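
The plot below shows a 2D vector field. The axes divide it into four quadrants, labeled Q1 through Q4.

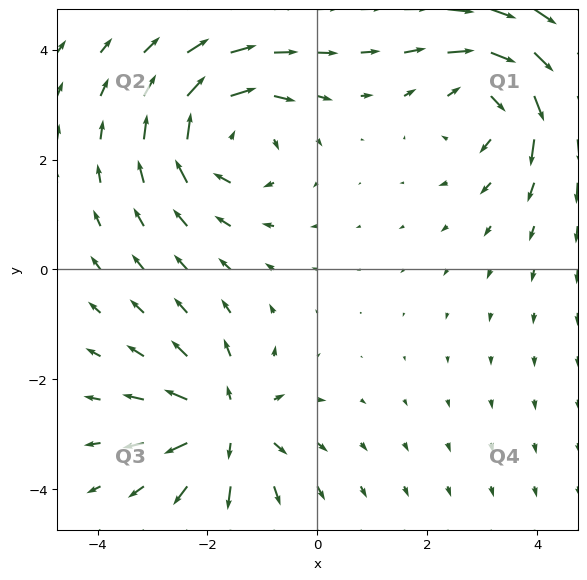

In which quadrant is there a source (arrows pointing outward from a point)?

Q3

The source sits at approximately (-1.7, -2.8), which lies in quadrant Q3. The divergence there is about +4, positive as expected for a source.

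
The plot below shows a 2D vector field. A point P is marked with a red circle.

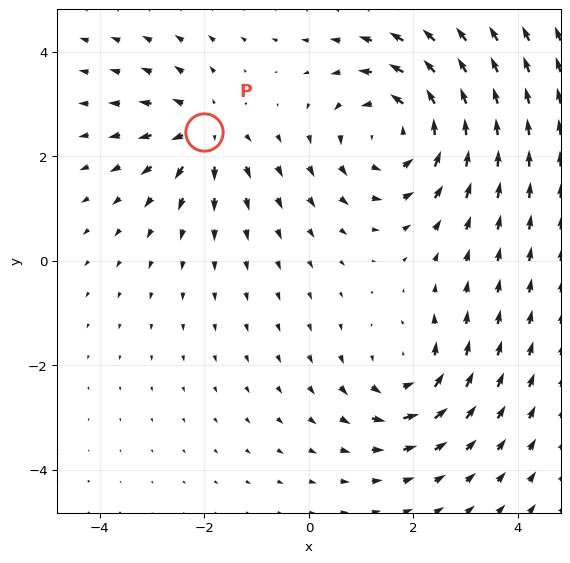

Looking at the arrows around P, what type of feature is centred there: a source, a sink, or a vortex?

source

At P (-2.0, 2.5) the arrows spread outward. Divergence about +4, curl ≈0 — positive divergence with near-zero curl is a source.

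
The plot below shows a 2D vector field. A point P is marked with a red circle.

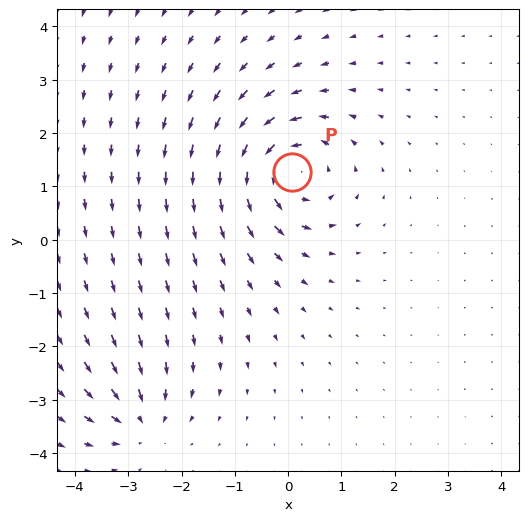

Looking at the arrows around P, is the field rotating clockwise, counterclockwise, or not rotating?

Near P at (0.1, 1.3) the arrows circulate counterclockwise. The curl (z-component) there is about +6; positive curl means counterclockwise rotation.

counterclockwise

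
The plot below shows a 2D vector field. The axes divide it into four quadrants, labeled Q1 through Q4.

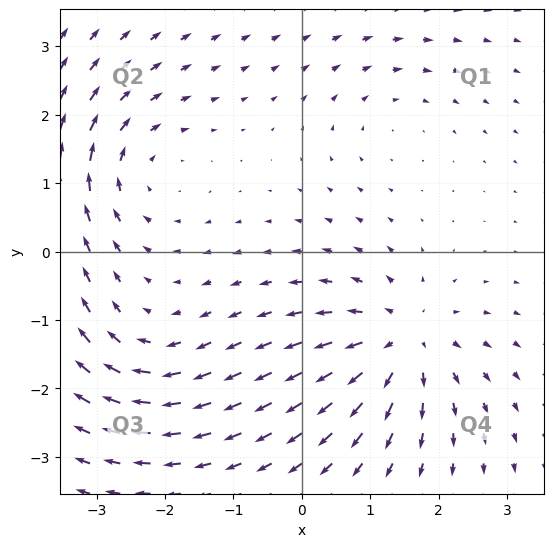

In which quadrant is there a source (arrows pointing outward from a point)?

The source sits at approximately (1.5, -1.3), which lies in quadrant Q4. The divergence there is about +5, positive as expected for a source.

Q4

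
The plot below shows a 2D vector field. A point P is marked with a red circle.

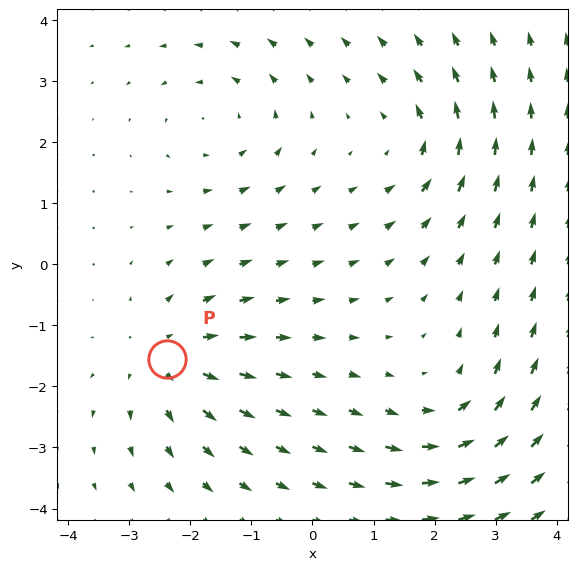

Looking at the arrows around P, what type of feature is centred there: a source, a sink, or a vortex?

source

At P (-2.4, -1.5) the arrows spread outward. Divergence about +4, curl ≈0 — positive divergence with near-zero curl is a source.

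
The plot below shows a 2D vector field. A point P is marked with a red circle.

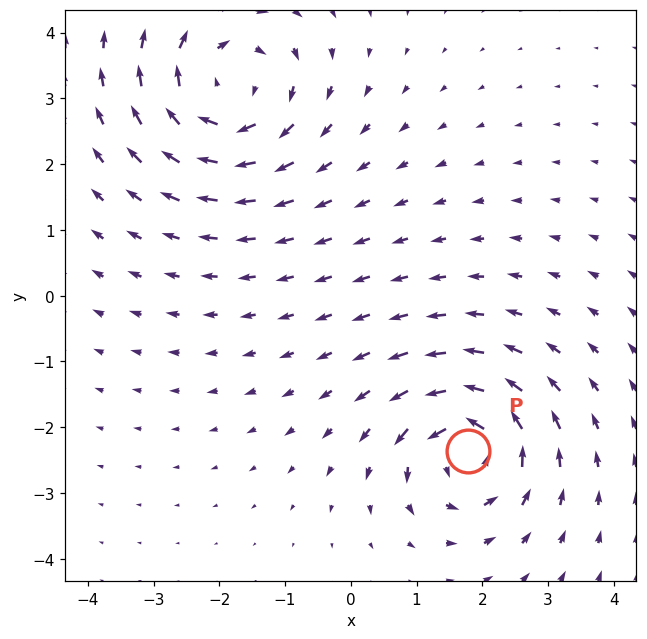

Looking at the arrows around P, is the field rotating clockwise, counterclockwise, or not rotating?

Near P at (1.8, -2.4) the arrows circulate counterclockwise. The curl (z-component) there is about +6; positive curl means counterclockwise rotation.

counterclockwise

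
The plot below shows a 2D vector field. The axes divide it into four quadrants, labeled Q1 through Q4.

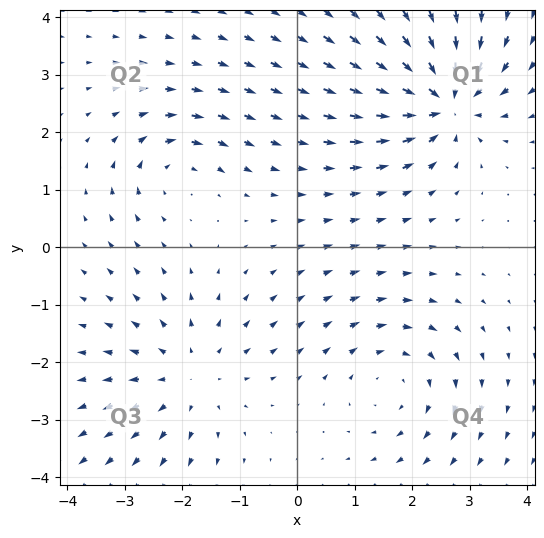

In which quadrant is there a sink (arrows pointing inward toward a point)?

Q1

The sink sits at approximately (2.6, 2.6), which lies in quadrant Q1. The divergence there is about -7, negative as expected for a sink.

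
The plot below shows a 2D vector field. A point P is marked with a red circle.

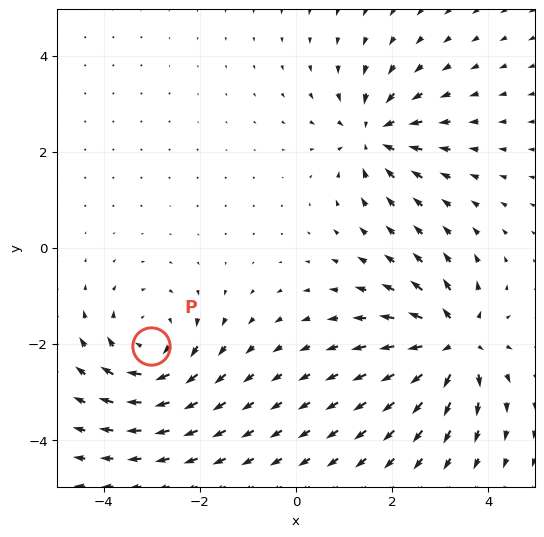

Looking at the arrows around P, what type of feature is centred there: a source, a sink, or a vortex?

vortex

At P (-3.0, -2.0) the arrows circulate clockwise. Divergence ≈0, curl about -4 — near-zero divergence with nonzero curl is a vortex.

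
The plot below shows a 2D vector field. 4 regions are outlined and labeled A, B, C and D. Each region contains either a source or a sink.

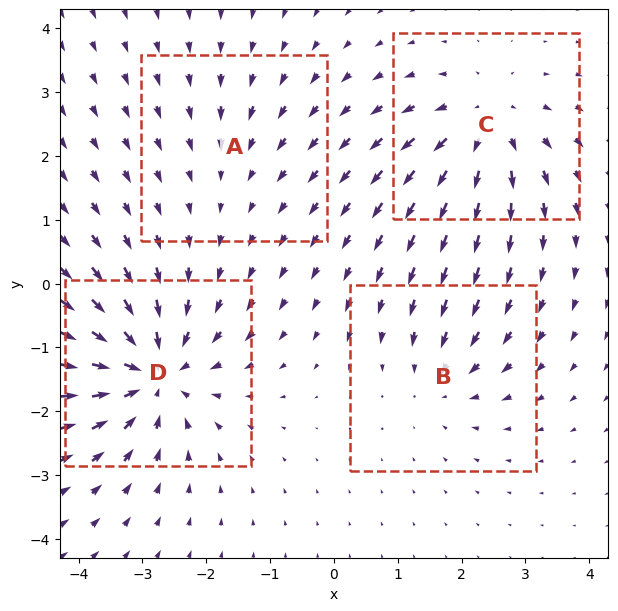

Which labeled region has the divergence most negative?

D

Divergence at each region's feature centre — A: about -2, B: about -4, C: about +5, D: about -8. Region D is most negative.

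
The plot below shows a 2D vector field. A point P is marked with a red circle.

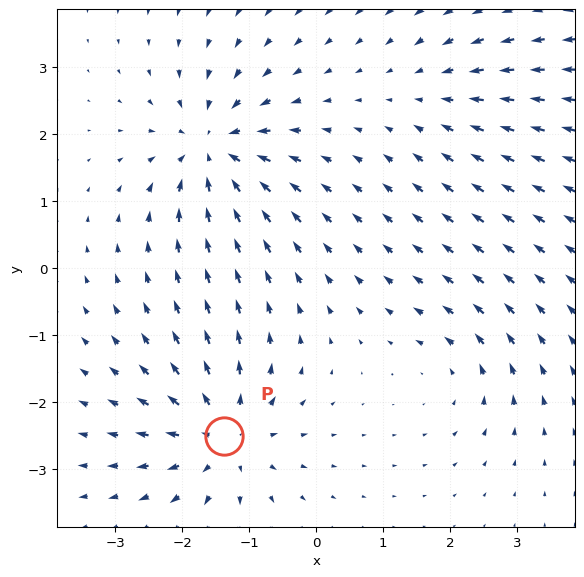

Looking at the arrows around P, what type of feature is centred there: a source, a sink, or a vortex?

At P (-1.4, -2.5) the arrows spread outward. Divergence about +6, curl ≈0 — positive divergence with near-zero curl is a source.

source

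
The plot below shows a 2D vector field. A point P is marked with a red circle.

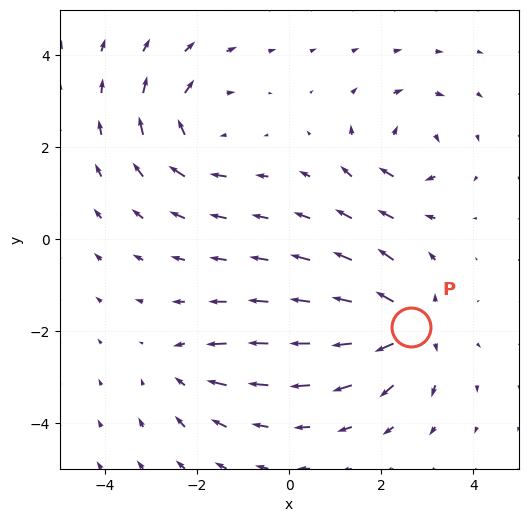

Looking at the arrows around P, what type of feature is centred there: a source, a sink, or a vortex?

At P (2.6, -1.9) the arrows spread outward. Divergence about +6, curl ≈0 — positive divergence with near-zero curl is a source.

source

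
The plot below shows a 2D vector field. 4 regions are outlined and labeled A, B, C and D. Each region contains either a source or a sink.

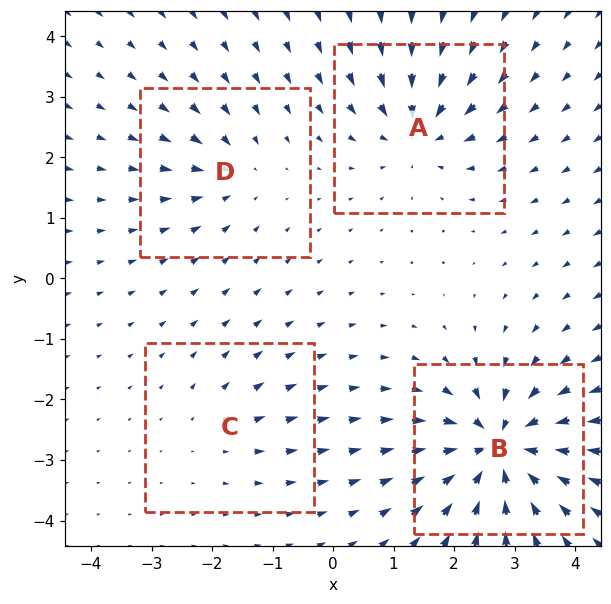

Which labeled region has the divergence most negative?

B

Divergence at each region's feature centre — A: about -6, B: about -9, C: about +3, D: about -4. Region B is most negative.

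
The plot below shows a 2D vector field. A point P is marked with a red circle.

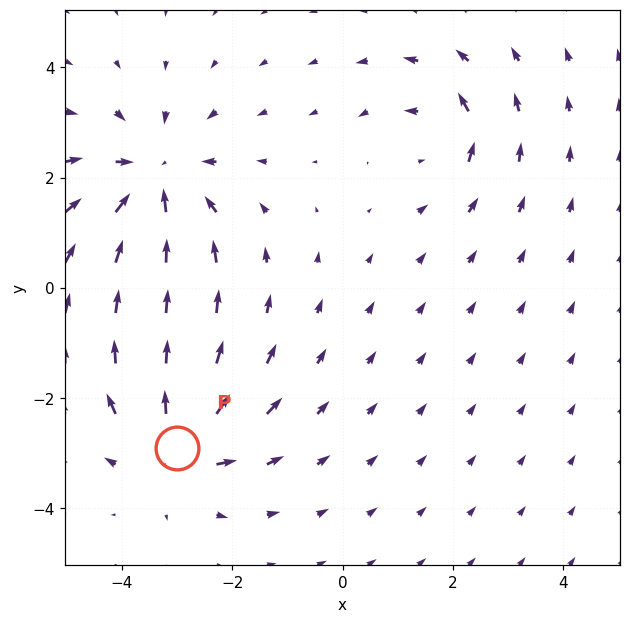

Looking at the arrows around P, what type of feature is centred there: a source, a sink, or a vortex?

source

At P (-3.0, -2.9) the arrows spread outward. Divergence about +5, curl ≈0 — positive divergence with near-zero curl is a source.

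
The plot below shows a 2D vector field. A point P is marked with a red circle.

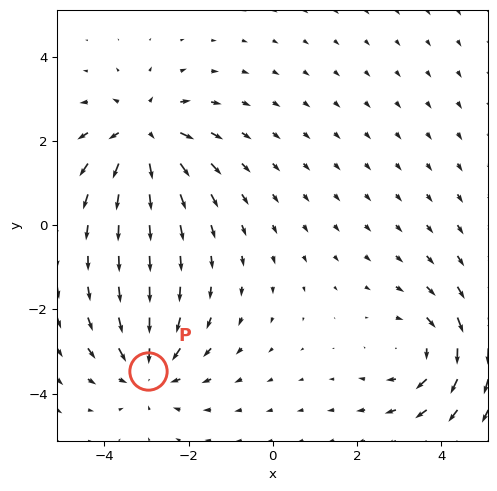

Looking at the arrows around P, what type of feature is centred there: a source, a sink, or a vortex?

sink

At P (-3.0, -3.5) the arrows converge inward. Divergence about -4, curl ≈0 — negative divergence with near-zero curl is a sink.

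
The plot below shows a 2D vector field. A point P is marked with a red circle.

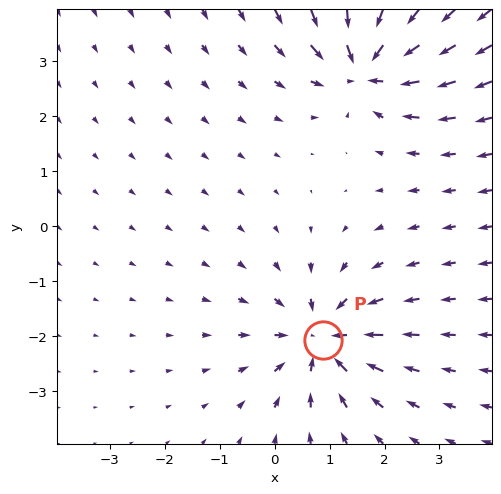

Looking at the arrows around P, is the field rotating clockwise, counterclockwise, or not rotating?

Near P at (0.9, -2.1) the arrows show no circulation. The curl there is ≈0.

not rotating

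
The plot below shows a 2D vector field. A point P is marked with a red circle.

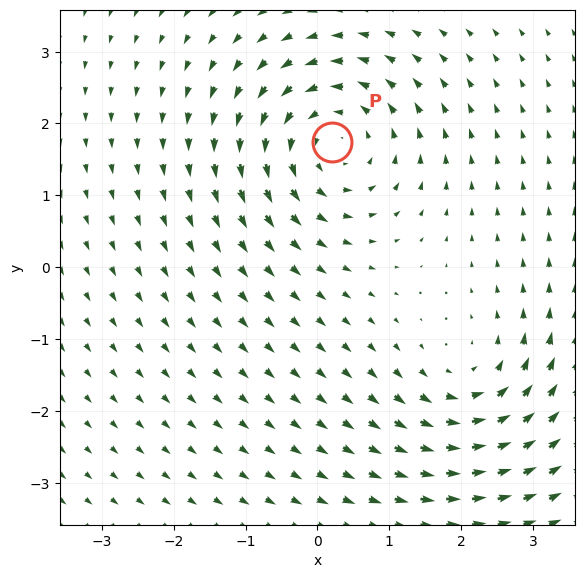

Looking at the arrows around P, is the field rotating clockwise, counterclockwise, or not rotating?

Near P at (0.2, 1.7) the arrows circulate counterclockwise. The curl (z-component) there is about +4; positive curl means counterclockwise rotation.

counterclockwise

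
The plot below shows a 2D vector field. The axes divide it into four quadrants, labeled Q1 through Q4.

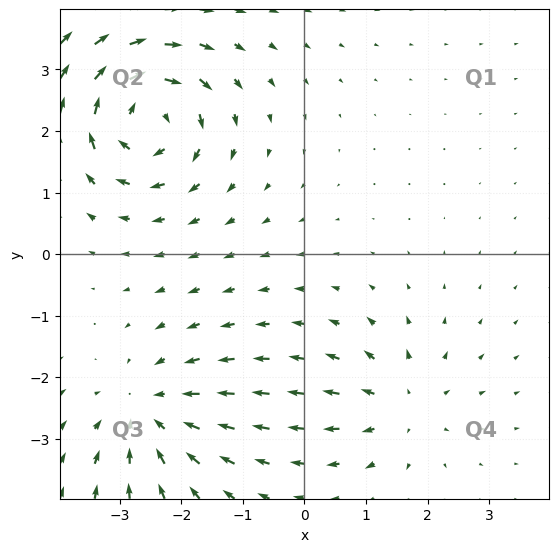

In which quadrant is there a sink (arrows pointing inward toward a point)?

The sink sits at approximately (-2.5, -2.6), which lies in quadrant Q3. The divergence there is about -3, negative as expected for a sink.

Q3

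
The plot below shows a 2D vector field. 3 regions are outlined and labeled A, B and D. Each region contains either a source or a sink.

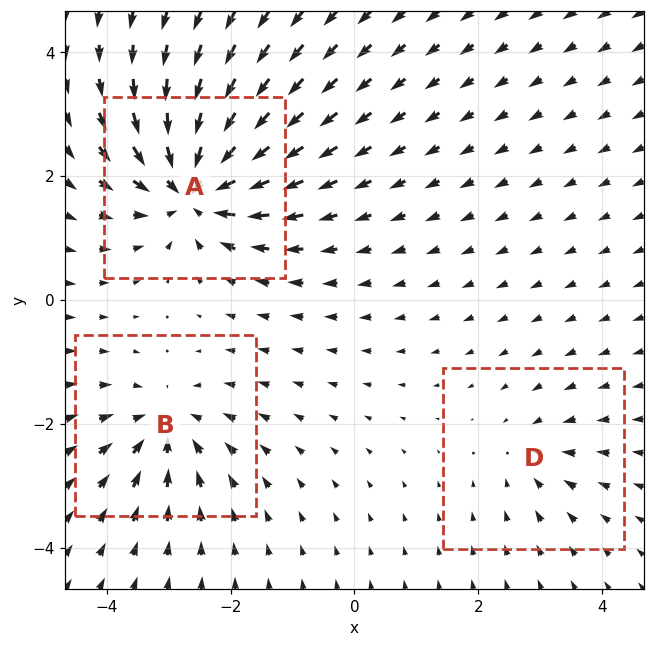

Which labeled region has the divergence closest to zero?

D

Divergence at each region's feature centre — A: about -6, B: about -4, D: about -2. Region D is closest to zero.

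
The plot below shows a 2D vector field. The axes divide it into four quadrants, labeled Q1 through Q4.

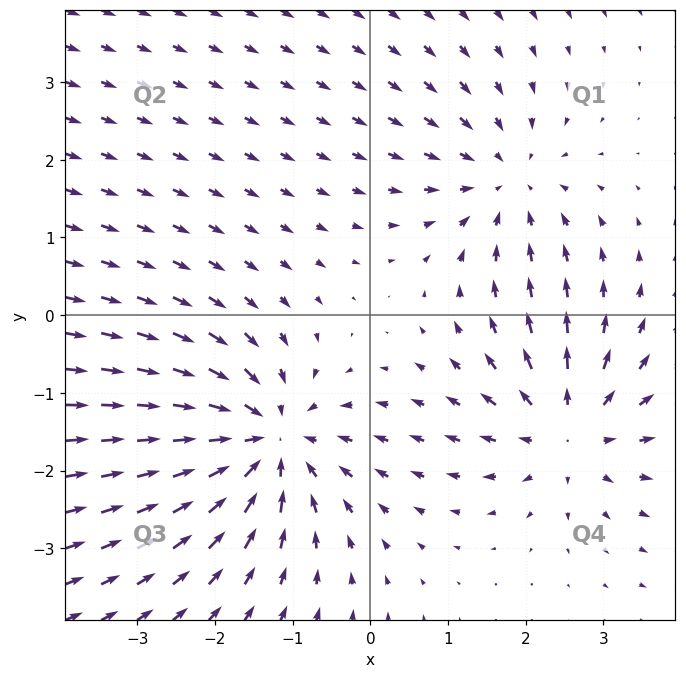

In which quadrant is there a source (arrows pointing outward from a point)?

Q4

The source sits at approximately (2.5, -1.5), which lies in quadrant Q4. The divergence there is about +4, positive as expected for a source.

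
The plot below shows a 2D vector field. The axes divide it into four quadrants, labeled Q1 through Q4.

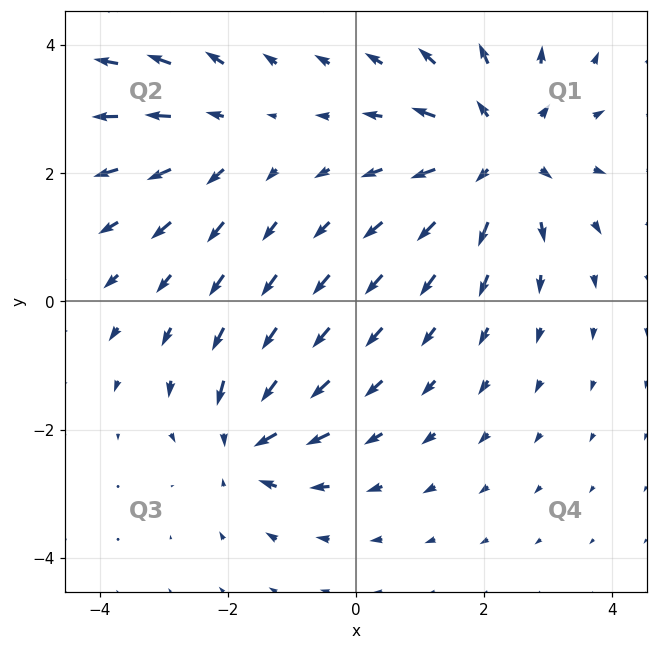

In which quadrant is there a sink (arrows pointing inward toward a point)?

Q3

The sink sits at approximately (-1.7, -2.2), which lies in quadrant Q3. The divergence there is about -4, negative as expected for a sink.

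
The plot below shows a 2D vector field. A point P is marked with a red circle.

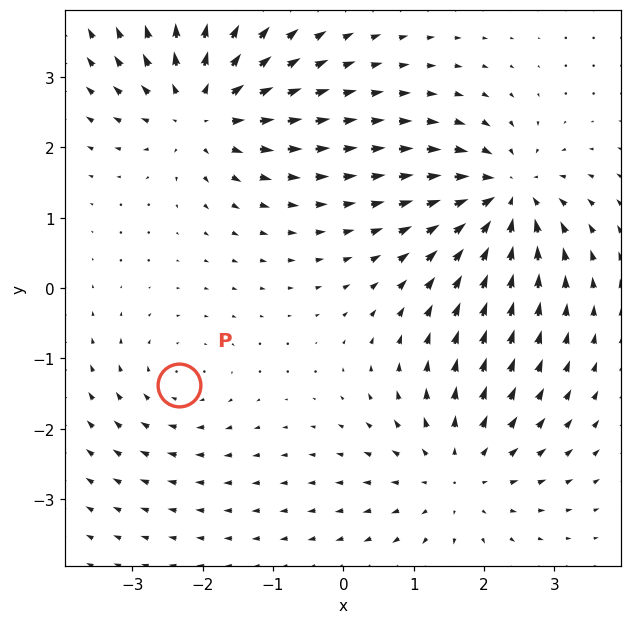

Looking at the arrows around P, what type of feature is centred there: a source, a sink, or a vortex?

At P (-2.3, -1.4) the arrows circulate clockwise. Divergence ≈0, curl about -3 — near-zero divergence with nonzero curl is a vortex.

vortex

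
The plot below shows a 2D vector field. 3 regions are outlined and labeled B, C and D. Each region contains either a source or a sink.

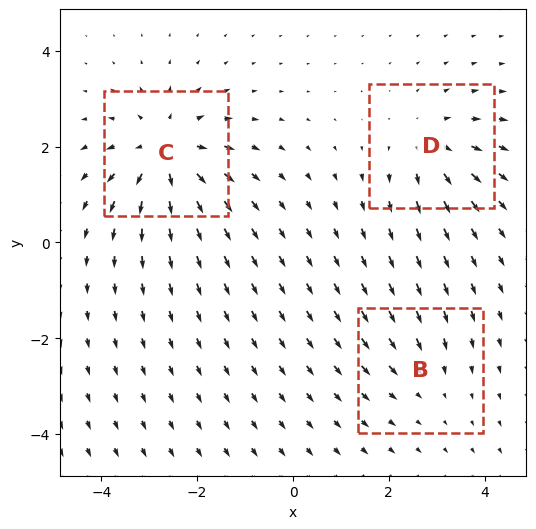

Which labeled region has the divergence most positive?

Divergence at each region's feature centre — B: about -2, C: about +6, D: about +4. Region C is most positive.

C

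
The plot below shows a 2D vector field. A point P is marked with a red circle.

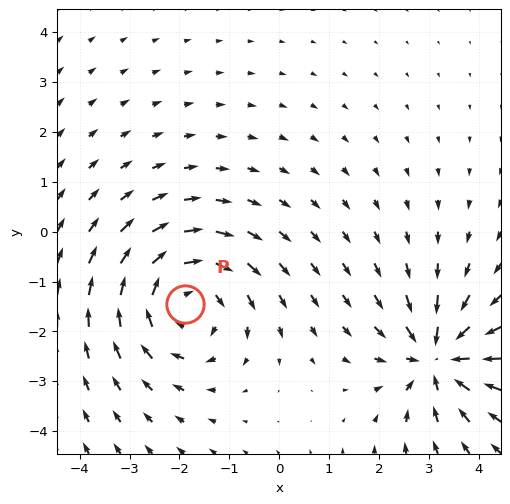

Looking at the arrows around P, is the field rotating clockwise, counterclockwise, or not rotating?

clockwise

Near P at (-1.9, -1.4) the arrows circulate clockwise. The curl (z-component) there is about -4; negative curl means clockwise rotation.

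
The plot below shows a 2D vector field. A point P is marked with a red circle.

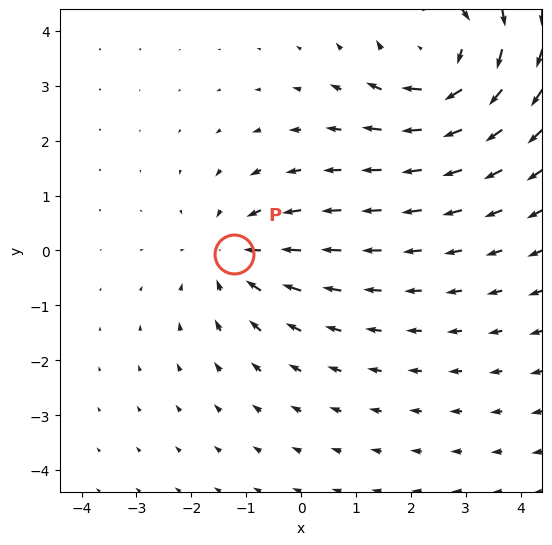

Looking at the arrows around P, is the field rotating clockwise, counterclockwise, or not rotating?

Near P at (-1.2, -0.1) the arrows show no circulation. The curl there is ≈0.

not rotating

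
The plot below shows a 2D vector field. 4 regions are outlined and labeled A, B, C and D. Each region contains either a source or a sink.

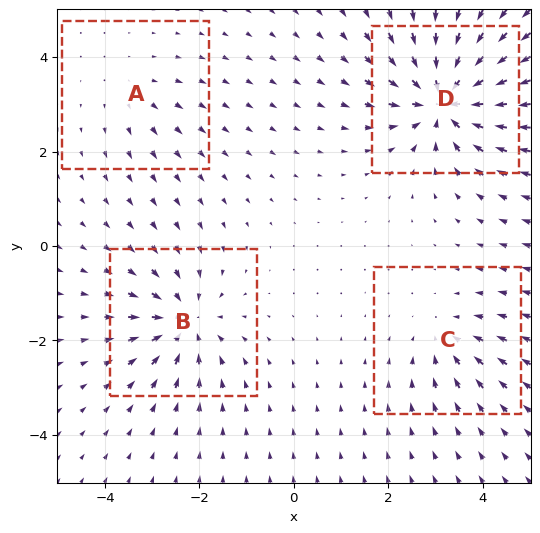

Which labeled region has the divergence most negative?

Divergence at each region's feature centre — A: about +2, B: about -5, C: about -3, D: about -8. Region D is most negative.

D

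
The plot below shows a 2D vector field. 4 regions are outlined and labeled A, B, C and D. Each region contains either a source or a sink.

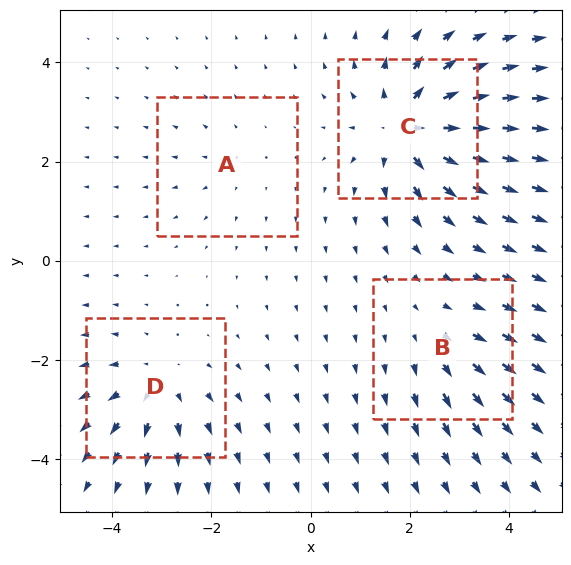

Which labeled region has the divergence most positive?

C

Divergence at each region's feature centre — A: about +2, B: about +3, C: about +7, D: about +5. Region C is most positive.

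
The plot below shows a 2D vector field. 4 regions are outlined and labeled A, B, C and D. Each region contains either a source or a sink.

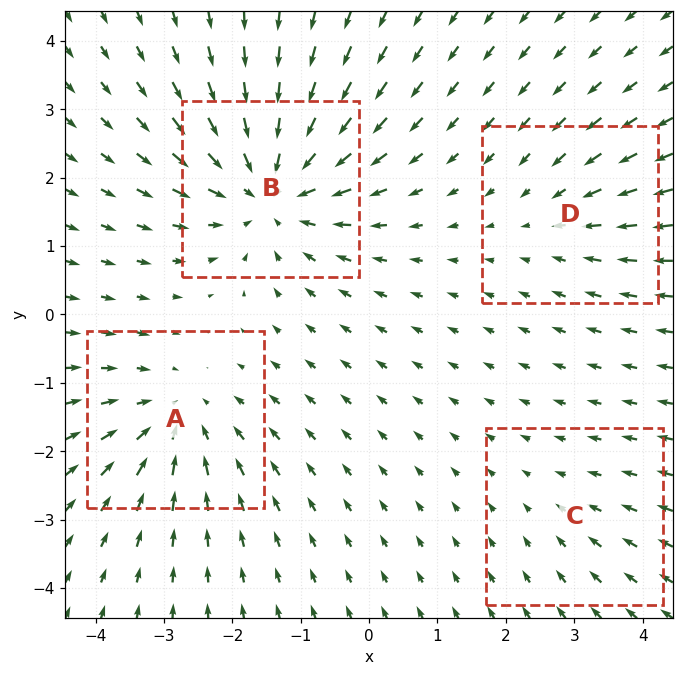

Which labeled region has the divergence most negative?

B

Divergence at each region's feature centre — A: about -5, B: about -7, C: about -2, D: about -3. Region B is most negative.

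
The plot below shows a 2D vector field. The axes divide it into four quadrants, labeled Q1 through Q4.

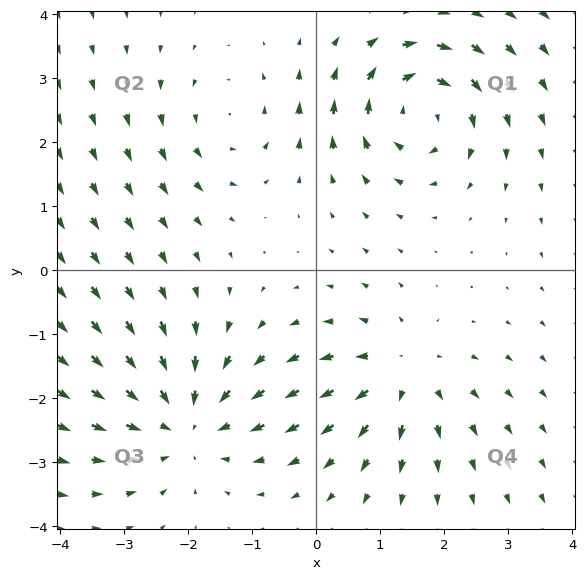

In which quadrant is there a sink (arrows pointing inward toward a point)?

The sink sits at approximately (-2.0, -2.4), which lies in quadrant Q3. The divergence there is about -4, negative as expected for a sink.

Q3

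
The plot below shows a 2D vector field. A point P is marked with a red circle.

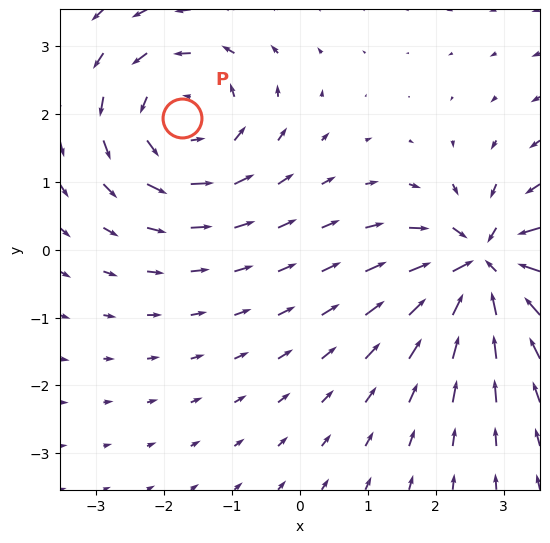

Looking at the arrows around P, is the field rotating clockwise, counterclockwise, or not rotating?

counterclockwise

Near P at (-1.7, 1.9) the arrows circulate counterclockwise. The curl (z-component) there is about +4; positive curl means counterclockwise rotation.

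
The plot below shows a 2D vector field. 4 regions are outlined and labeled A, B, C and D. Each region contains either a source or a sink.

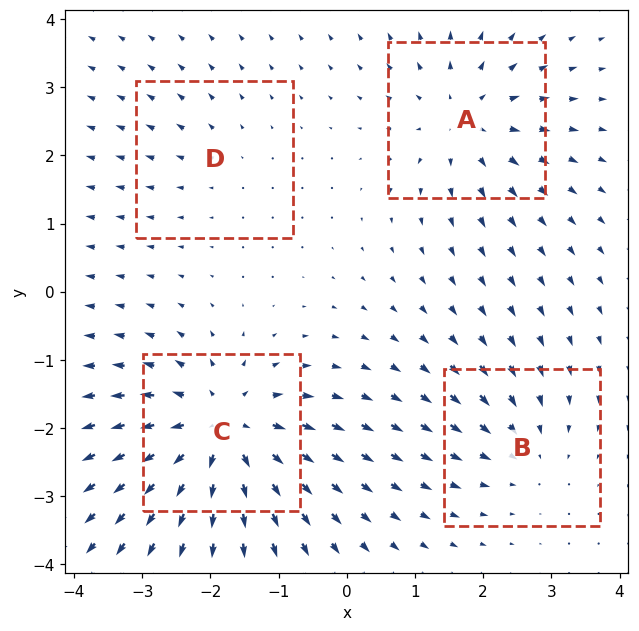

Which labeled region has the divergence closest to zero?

D

Divergence at each region's feature centre — A: about +5, B: about -3, C: about +7, D: about +2. Region D is closest to zero.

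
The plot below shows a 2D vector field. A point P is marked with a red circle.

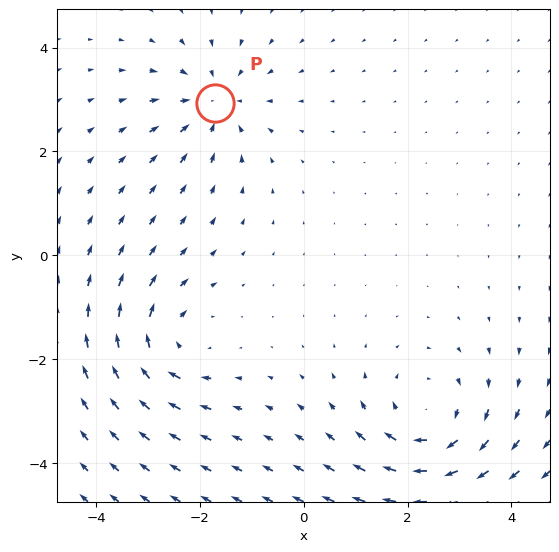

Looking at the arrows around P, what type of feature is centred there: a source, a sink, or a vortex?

At P (-1.7, 2.9) the arrows converge inward. Divergence about -4, curl ≈0 — negative divergence with near-zero curl is a sink.

sink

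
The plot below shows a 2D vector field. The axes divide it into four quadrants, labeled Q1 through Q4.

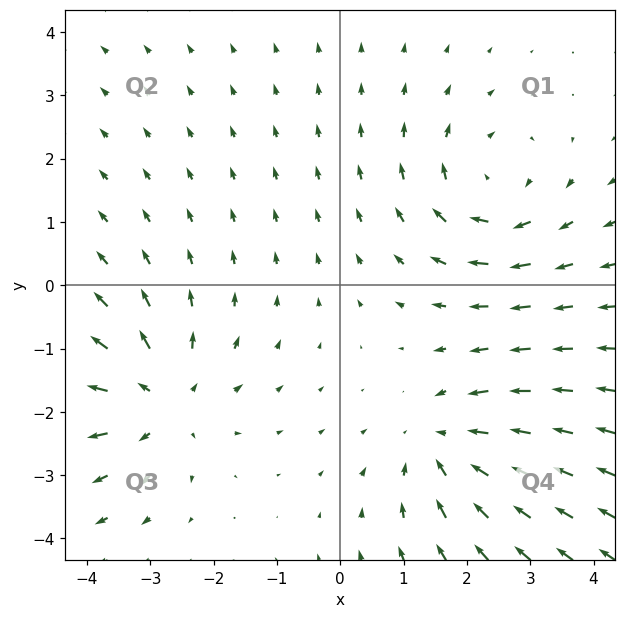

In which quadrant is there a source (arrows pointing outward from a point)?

The source sits at approximately (-2.8, -1.8), which lies in quadrant Q3. The divergence there is about +4, positive as expected for a source.

Q3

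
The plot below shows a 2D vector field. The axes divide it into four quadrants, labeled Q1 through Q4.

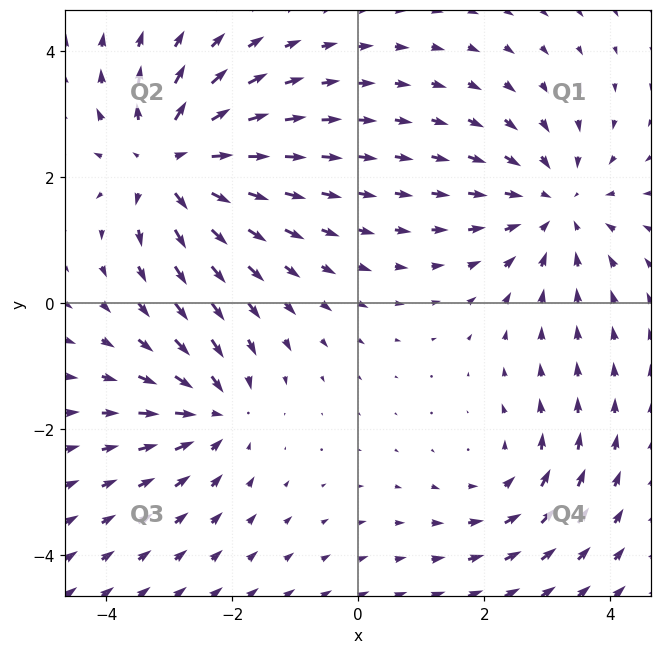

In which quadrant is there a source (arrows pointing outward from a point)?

The source sits at approximately (-3.0, 2.2), which lies in quadrant Q2. The divergence there is about +5, positive as expected for a source.

Q2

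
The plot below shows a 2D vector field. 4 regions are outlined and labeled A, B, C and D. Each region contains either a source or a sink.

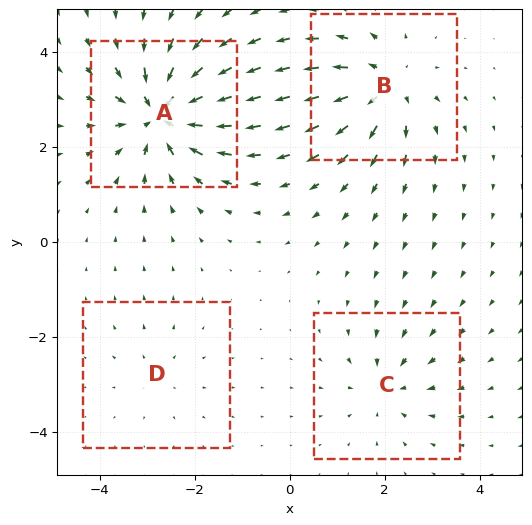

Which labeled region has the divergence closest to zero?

Divergence at each region's feature centre — A: about -8, B: about +6, C: about -4, D: about +2. Region D is closest to zero.

D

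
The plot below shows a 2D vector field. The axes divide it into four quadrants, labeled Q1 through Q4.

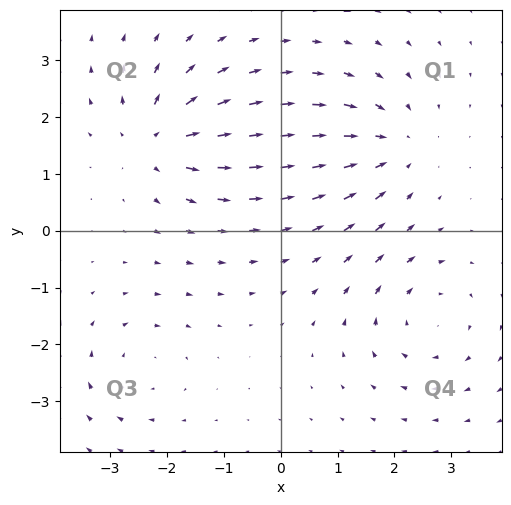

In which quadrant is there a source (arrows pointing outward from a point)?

The source sits at approximately (-2.2, 1.6), which lies in quadrant Q2. The divergence there is about +6, positive as expected for a source.

Q2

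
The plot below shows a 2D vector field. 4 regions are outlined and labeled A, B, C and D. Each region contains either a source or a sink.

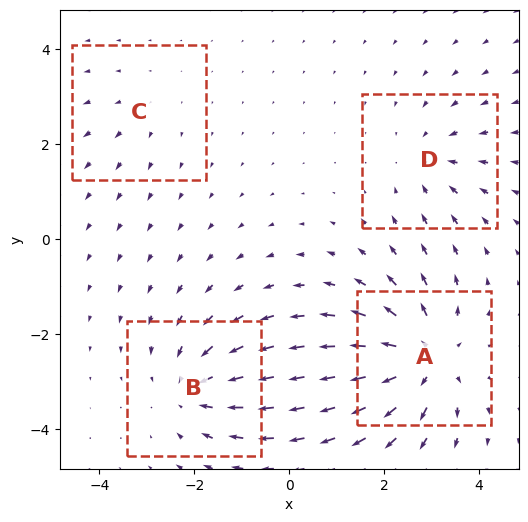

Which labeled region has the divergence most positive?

A

Divergence at each region's feature centre — A: about +6, B: about -4, C: about +2, D: about -3. Region A is most positive.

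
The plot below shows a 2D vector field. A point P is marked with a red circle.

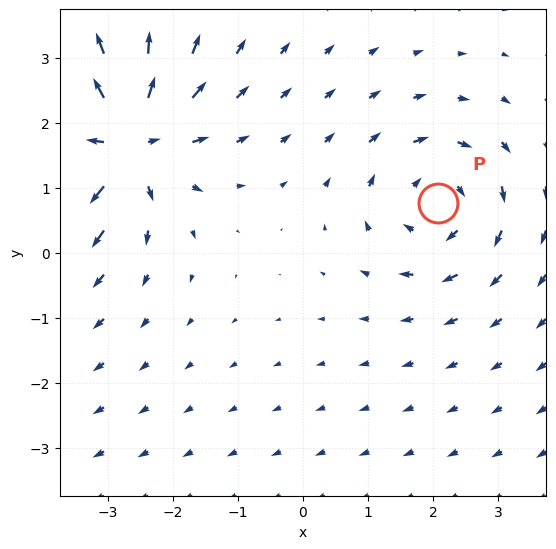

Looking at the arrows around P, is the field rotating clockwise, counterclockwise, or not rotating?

clockwise

Near P at (2.1, 0.8) the arrows circulate clockwise. The curl (z-component) there is about -4; negative curl means clockwise rotation.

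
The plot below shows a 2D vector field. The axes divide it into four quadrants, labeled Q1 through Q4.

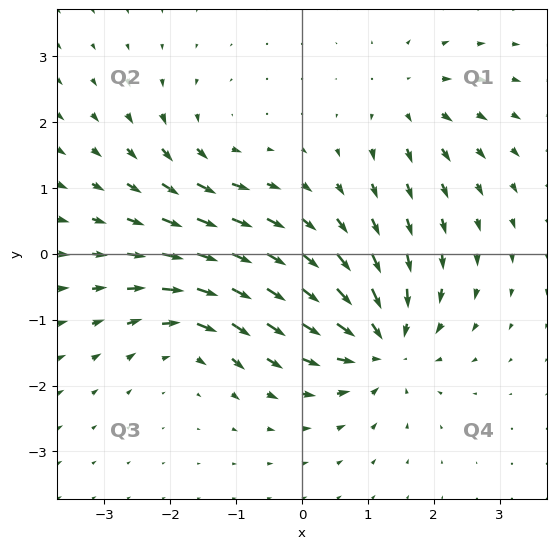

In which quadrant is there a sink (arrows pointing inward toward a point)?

Q4

The sink sits at approximately (1.2, -1.4), which lies in quadrant Q4. The divergence there is about -6, negative as expected for a sink.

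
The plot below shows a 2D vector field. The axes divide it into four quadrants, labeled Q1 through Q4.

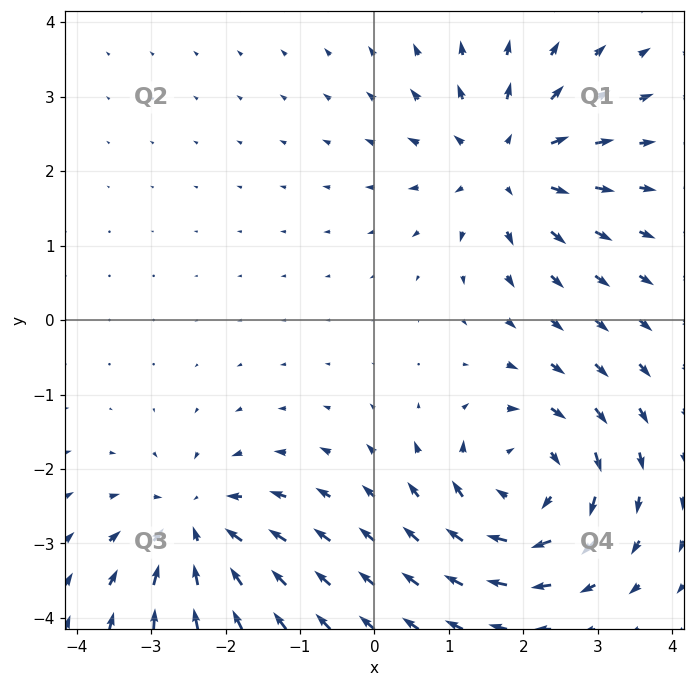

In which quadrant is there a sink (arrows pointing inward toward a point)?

The sink sits at approximately (-2.4, -2.8), which lies in quadrant Q3. The divergence there is about -5, negative as expected for a sink.

Q3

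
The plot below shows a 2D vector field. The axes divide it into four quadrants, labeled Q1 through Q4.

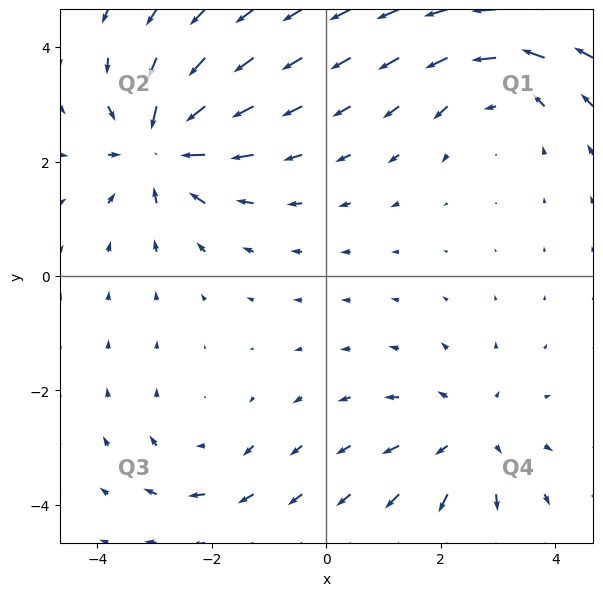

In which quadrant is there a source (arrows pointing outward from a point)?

Q4

The source sits at approximately (2.5, -2.8), which lies in quadrant Q4. The divergence there is about +3, positive as expected for a source.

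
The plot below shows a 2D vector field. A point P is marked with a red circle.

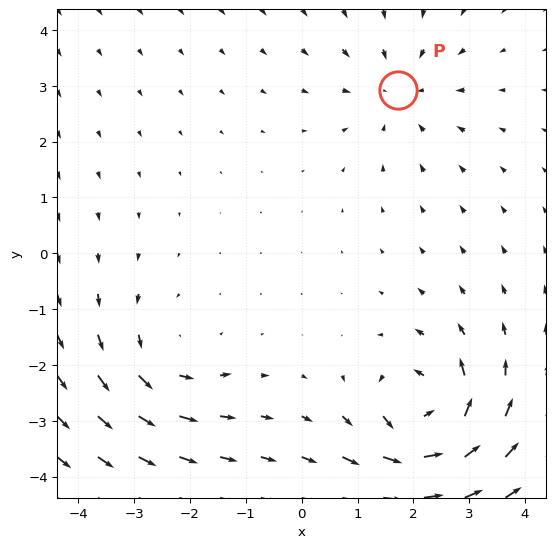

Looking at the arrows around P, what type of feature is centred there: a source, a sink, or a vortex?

sink

At P (1.7, 2.9) the arrows converge inward. Divergence about -3, curl ≈0 — negative divergence with near-zero curl is a sink.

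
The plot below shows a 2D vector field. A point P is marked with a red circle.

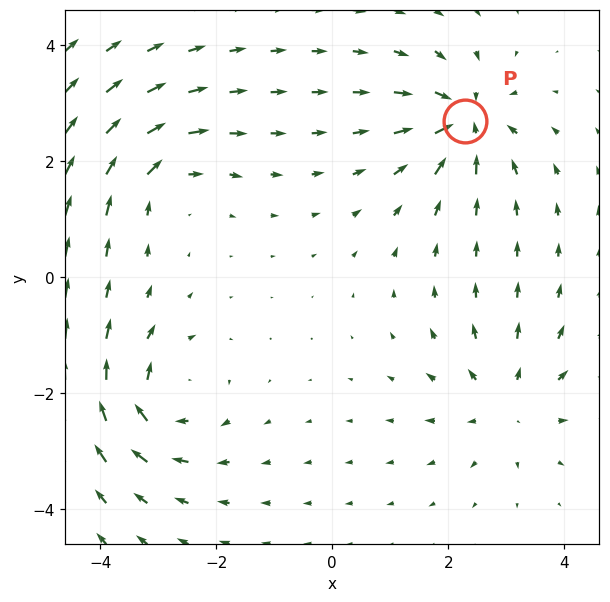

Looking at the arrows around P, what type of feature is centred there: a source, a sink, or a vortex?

At P (2.3, 2.7) the arrows converge inward. Divergence about -6, curl ≈0 — negative divergence with near-zero curl is a sink.

sink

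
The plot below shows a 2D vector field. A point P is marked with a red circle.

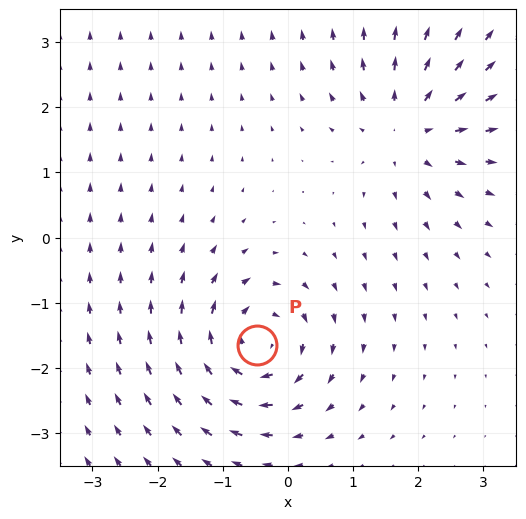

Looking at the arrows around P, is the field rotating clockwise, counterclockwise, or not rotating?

clockwise

Near P at (-0.5, -1.6) the arrows circulate clockwise. The curl (z-component) there is about -6; negative curl means clockwise rotation.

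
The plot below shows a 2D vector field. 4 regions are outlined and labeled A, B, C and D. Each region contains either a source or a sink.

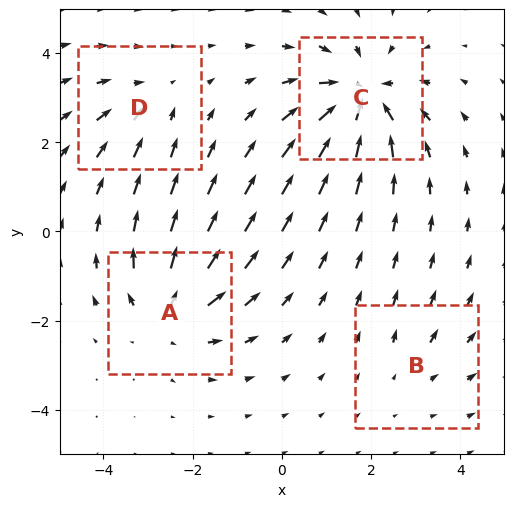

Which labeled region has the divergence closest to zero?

Divergence at each region's feature centre — A: about +5, B: about +2, C: about -7, D: about -3. Region B is closest to zero.

B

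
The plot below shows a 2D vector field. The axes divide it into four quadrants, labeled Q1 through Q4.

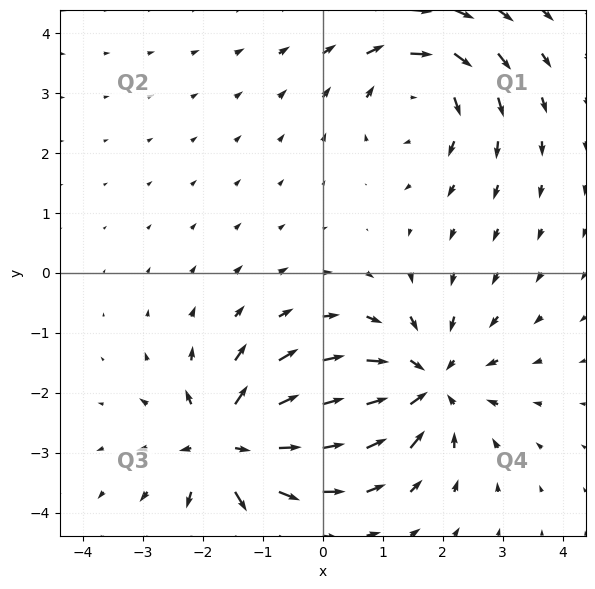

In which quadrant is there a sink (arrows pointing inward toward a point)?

Q4

The sink sits at approximately (1.7, -1.9), which lies in quadrant Q4. The divergence there is about -5, negative as expected for a sink.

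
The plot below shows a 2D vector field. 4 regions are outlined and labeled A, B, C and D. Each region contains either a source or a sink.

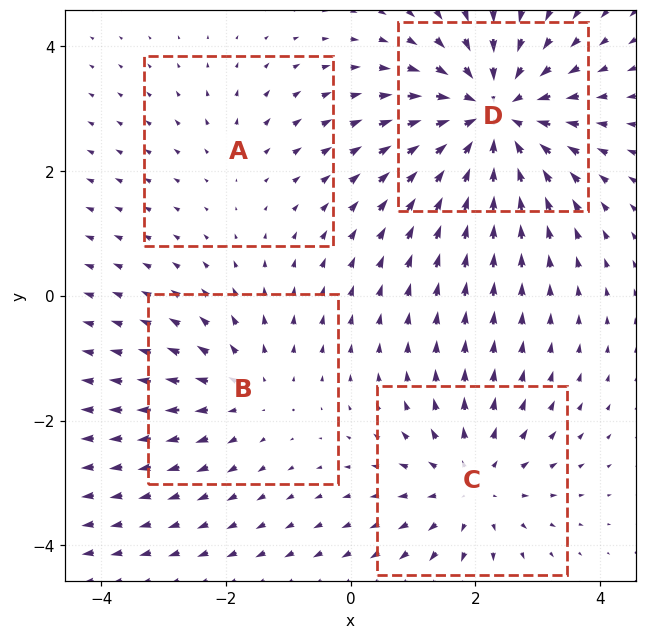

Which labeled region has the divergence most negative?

Divergence at each region's feature centre — A: about +2, B: about +3, C: about +4, D: about -6. Region D is most negative.

D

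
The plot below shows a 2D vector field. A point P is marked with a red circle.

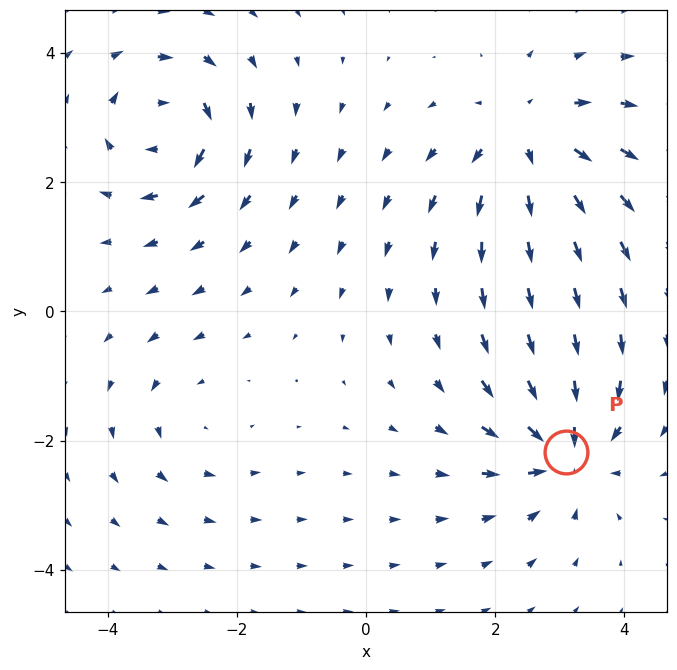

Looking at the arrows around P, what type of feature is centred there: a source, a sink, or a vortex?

sink

At P (3.1, -2.2) the arrows converge inward. Divergence about -6, curl ≈0 — negative divergence with near-zero curl is a sink.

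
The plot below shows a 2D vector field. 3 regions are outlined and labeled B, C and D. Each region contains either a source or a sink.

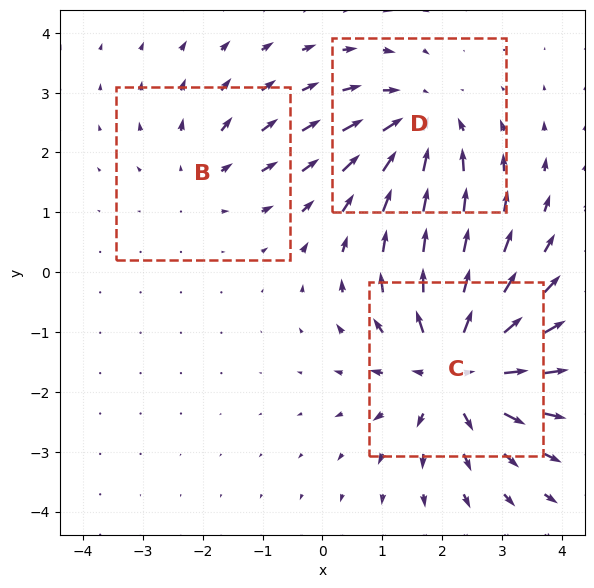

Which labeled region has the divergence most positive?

Divergence at each region's feature centre — B: about +2, C: about +5, D: about -3. Region C is most positive.

C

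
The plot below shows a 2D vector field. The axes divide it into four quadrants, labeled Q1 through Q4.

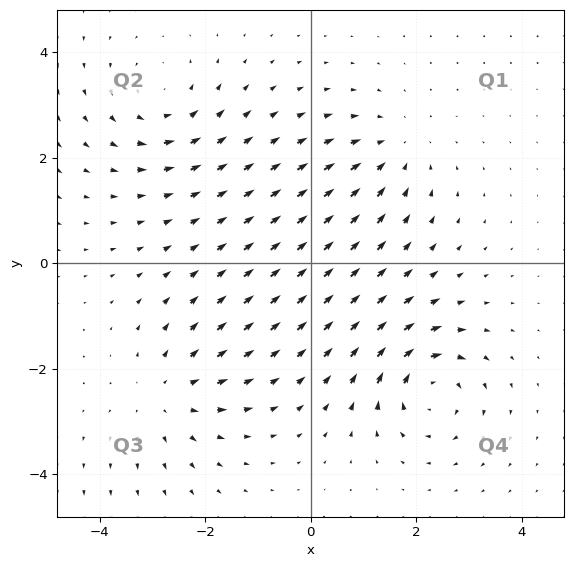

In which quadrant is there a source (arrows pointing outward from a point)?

Q3

The source sits at approximately (-2.7, -2.5), which lies in quadrant Q3. The divergence there is about +3, positive as expected for a source.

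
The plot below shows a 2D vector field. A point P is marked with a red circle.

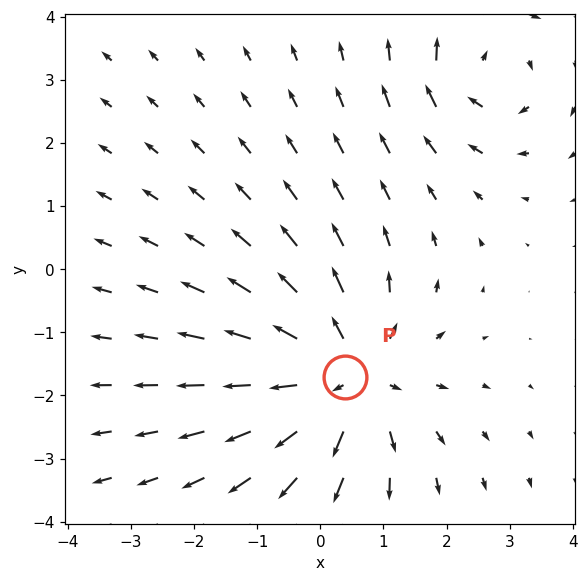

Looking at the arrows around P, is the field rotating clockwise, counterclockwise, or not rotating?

not rotating

Near P at (0.4, -1.7) the arrows show no circulation. The curl there is ≈0.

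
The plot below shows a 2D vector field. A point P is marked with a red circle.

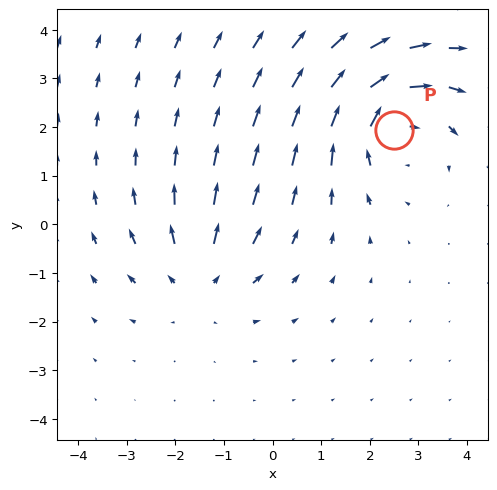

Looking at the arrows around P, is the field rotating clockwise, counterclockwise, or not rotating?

Near P at (2.5, 1.9) the arrows circulate clockwise. The curl (z-component) there is about -4; negative curl means clockwise rotation.

clockwise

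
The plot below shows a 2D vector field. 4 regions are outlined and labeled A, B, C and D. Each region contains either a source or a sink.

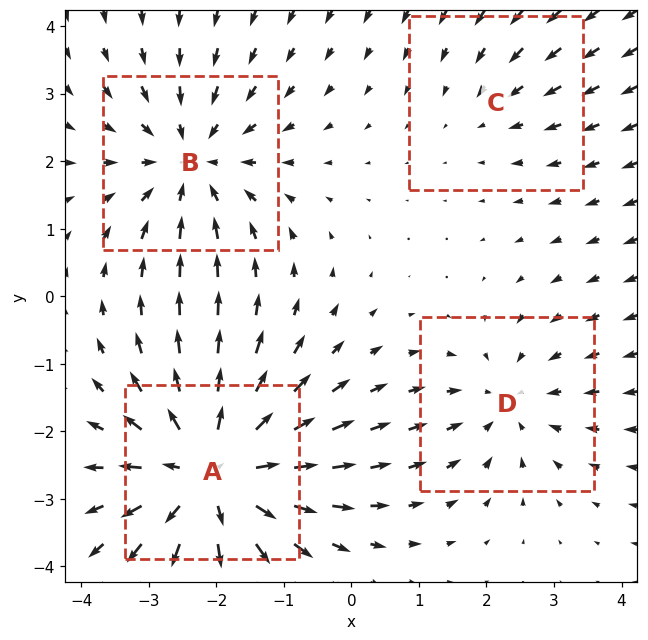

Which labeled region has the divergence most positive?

A

Divergence at each region's feature centre — A: about +6, B: about -4, C: about -2, D: about -3. Region A is most positive.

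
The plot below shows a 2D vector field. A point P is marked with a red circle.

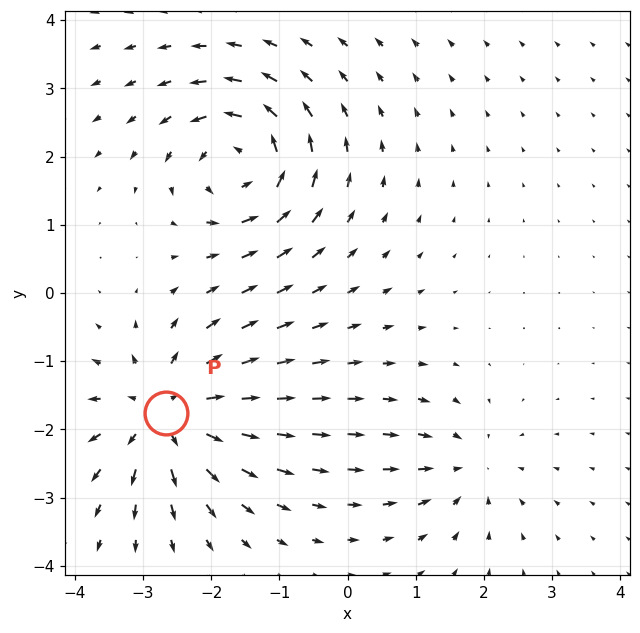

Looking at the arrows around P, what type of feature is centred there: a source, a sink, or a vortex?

At P (-2.7, -1.8) the arrows spread outward. Divergence about +5, curl ≈0 — positive divergence with near-zero curl is a source.

source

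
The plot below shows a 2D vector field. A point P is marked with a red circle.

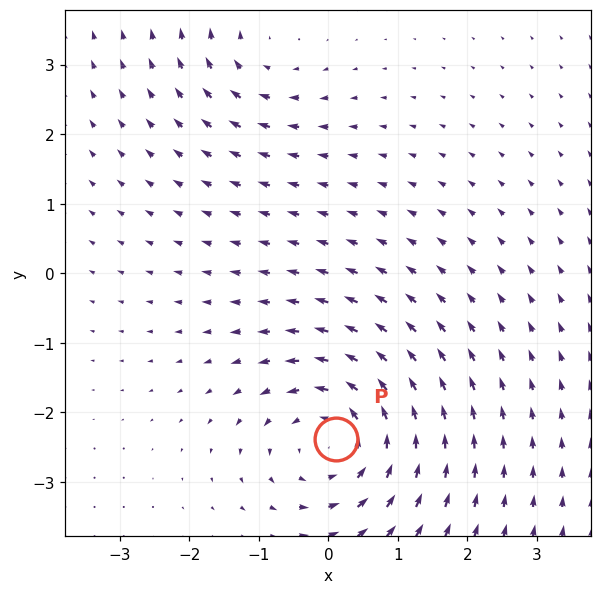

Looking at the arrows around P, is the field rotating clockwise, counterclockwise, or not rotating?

Near P at (0.1, -2.4) the arrows circulate counterclockwise. The curl (z-component) there is about +4; positive curl means counterclockwise rotation.

counterclockwise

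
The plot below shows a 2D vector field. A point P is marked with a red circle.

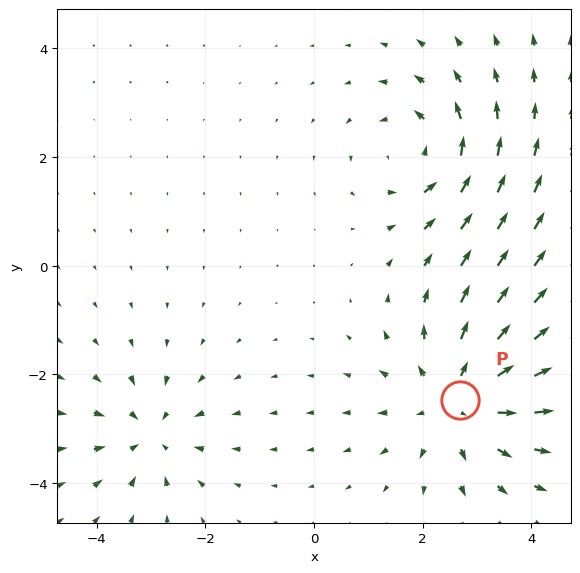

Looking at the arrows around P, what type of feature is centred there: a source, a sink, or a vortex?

source

At P (2.7, -2.5) the arrows spread outward. Divergence about +4, curl ≈0 — positive divergence with near-zero curl is a source.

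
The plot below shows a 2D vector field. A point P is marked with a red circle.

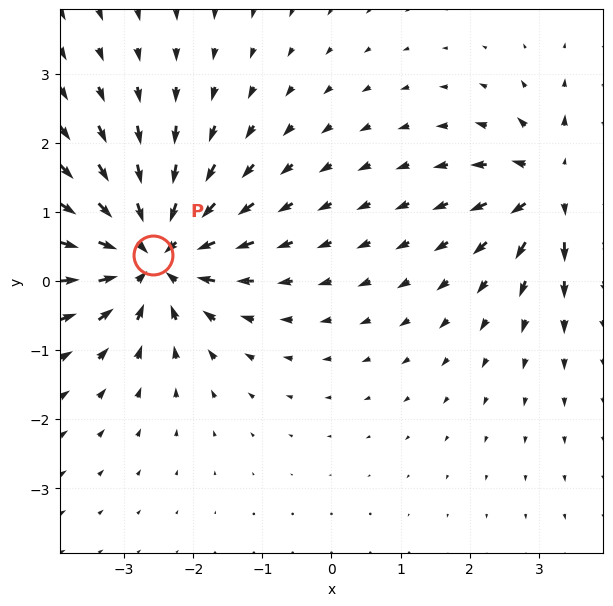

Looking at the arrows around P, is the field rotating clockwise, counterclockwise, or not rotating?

not rotating

Near P at (-2.6, 0.4) the arrows show no circulation. The curl there is ≈0.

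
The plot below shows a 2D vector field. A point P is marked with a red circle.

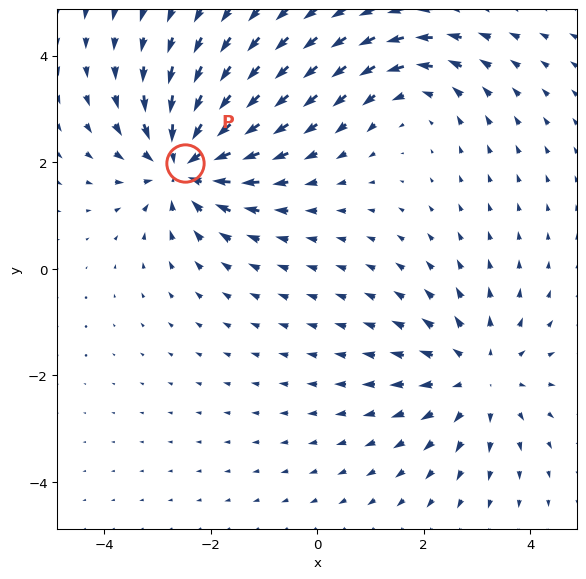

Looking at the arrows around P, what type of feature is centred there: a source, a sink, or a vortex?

At P (-2.5, 2.0) the arrows converge inward. Divergence about -5, curl ≈0 — negative divergence with near-zero curl is a sink.

sink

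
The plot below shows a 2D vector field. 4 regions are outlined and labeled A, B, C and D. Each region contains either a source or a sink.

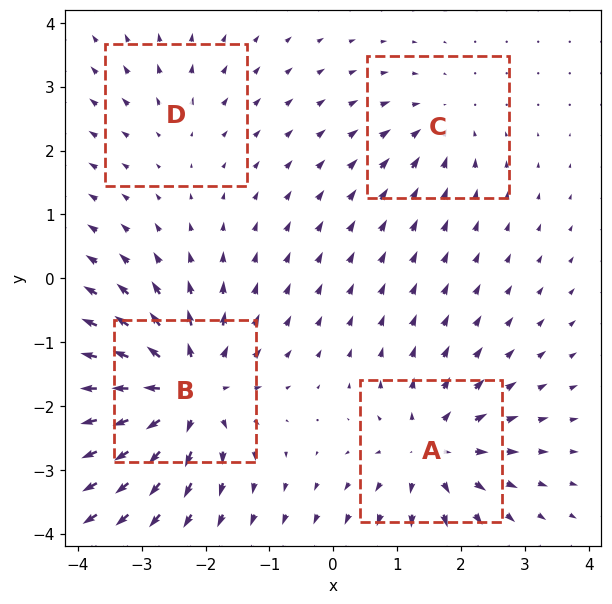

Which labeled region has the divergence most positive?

Divergence at each region's feature centre — A: about +6, B: about +8, C: about -4, D: about +2. Region B is most positive.

B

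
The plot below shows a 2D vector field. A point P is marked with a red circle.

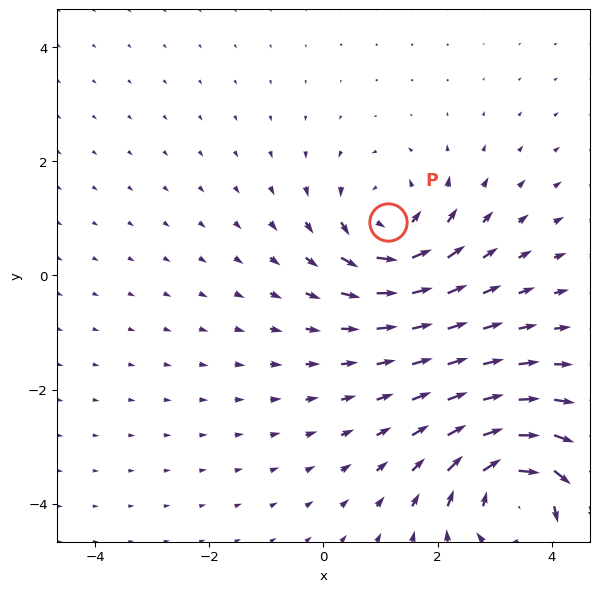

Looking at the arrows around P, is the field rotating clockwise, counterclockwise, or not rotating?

Near P at (1.1, 0.9) the arrows circulate counterclockwise. The curl (z-component) there is about +4; positive curl means counterclockwise rotation.

counterclockwise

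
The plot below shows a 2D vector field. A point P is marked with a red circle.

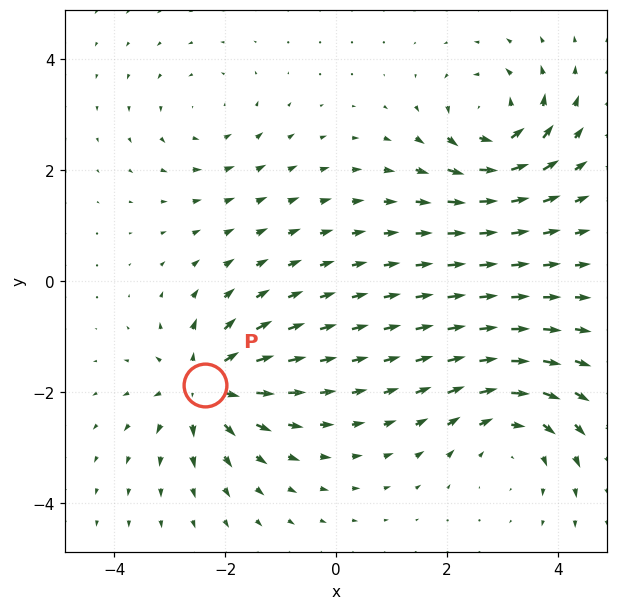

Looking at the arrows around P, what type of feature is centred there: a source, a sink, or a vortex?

At P (-2.4, -1.9) the arrows spread outward. Divergence about +6, curl ≈0 — positive divergence with near-zero curl is a source.

source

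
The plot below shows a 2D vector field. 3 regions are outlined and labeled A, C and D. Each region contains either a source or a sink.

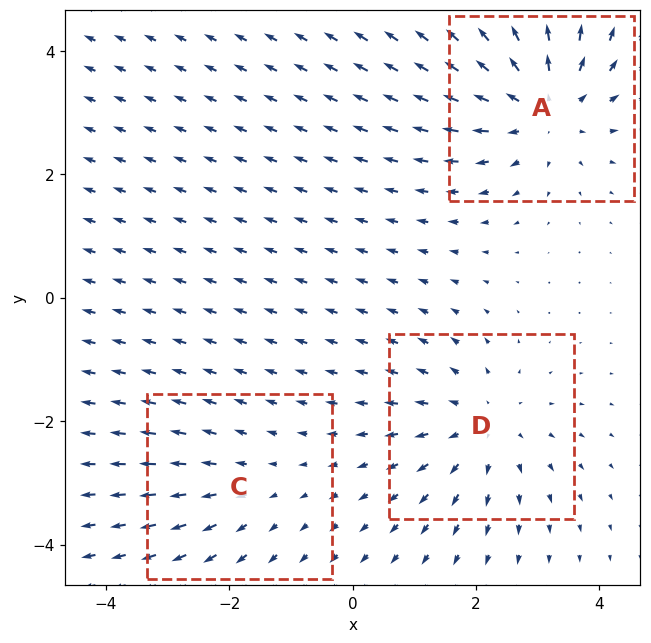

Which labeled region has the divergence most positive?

A

Divergence at each region's feature centre — A: about +4, C: about +2, D: about +3. Region A is most positive.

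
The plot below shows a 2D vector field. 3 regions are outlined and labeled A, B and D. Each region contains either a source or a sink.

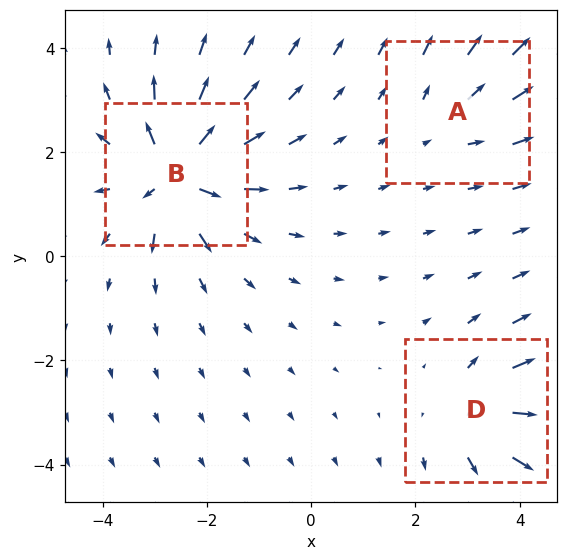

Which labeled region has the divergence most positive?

Divergence at each region's feature centre — A: about +2, B: about +6, D: about +4. Region B is most positive.

B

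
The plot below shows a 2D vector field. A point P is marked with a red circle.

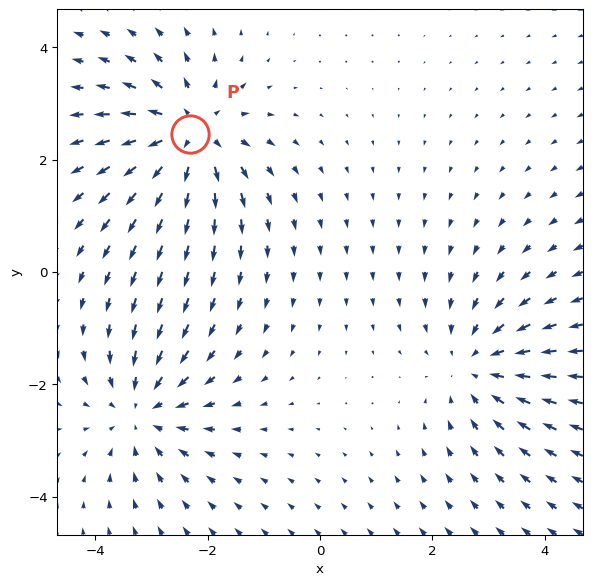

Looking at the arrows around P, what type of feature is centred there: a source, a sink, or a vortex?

At P (-2.3, 2.4) the arrows spread outward. Divergence about +5, curl ≈0 — positive divergence with near-zero curl is a source.

source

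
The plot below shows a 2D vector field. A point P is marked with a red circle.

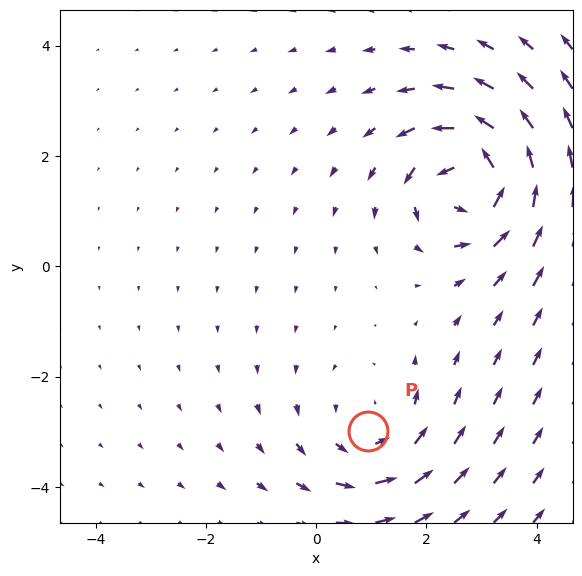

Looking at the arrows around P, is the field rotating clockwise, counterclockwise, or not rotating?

counterclockwise

Near P at (0.9, -3.0) the arrows circulate counterclockwise. The curl (z-component) there is about +3; positive curl means counterclockwise rotation.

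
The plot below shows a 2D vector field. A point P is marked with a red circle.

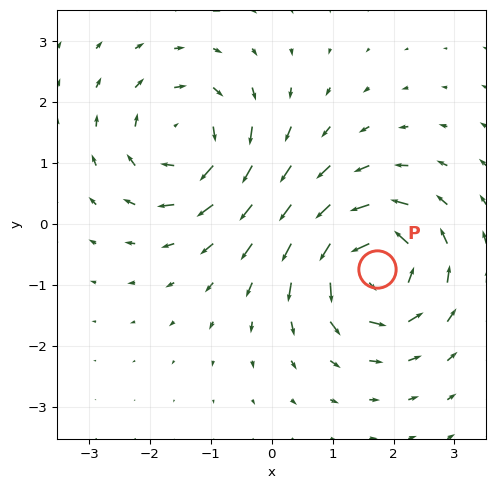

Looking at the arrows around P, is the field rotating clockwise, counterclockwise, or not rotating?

Near P at (1.7, -0.7) the arrows circulate counterclockwise. The curl (z-component) there is about +7; positive curl means counterclockwise rotation.

counterclockwise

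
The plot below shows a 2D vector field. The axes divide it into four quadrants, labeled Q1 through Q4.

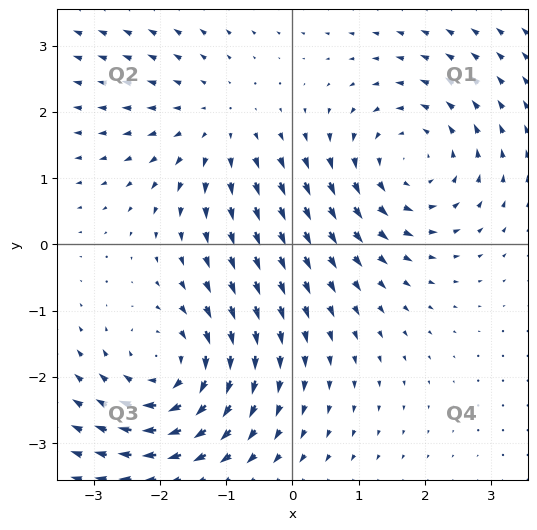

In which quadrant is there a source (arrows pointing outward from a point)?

The source sits at approximately (-1.2, 1.8), which lies in quadrant Q2. The divergence there is about +2, positive as expected for a source.

Q2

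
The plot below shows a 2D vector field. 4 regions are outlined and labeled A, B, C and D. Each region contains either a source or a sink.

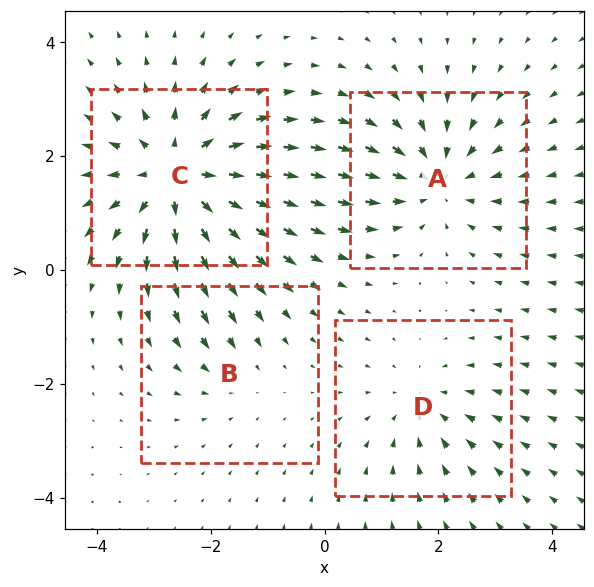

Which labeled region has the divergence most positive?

C

Divergence at each region's feature centre — A: about -4, B: about -2, C: about +6, D: about -3. Region C is most positive.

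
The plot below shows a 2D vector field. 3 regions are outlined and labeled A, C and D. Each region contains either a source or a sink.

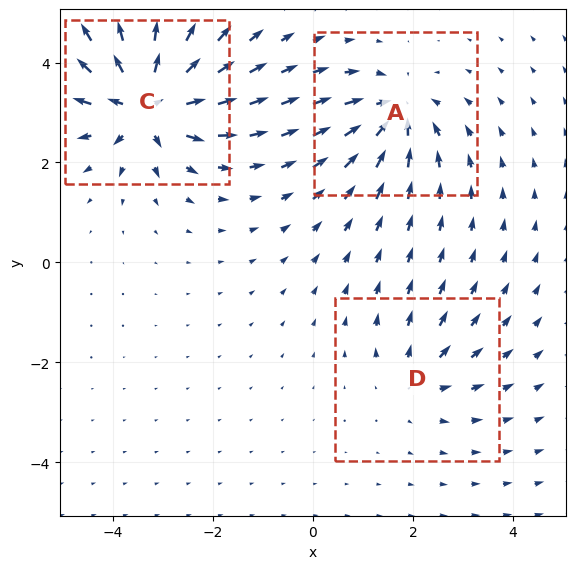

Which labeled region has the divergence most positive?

Divergence at each region's feature centre — A: about -4, C: about +6, D: about +2. Region C is most positive.

C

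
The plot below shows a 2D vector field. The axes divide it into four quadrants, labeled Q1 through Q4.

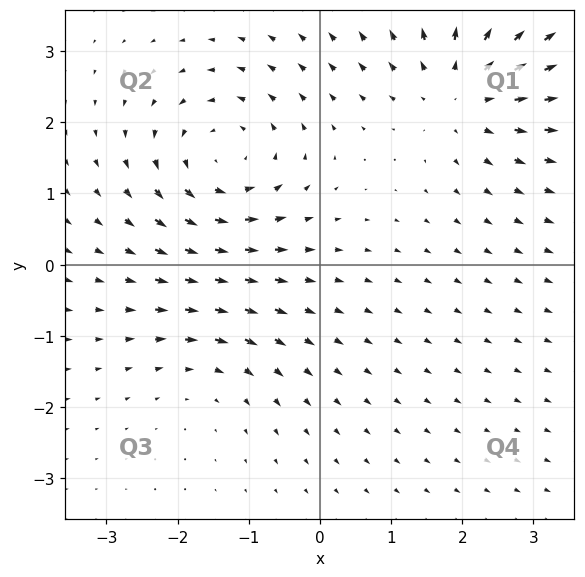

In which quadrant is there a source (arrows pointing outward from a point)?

The source sits at approximately (2.0, 2.4), which lies in quadrant Q1. The divergence there is about +5, positive as expected for a source.

Q1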